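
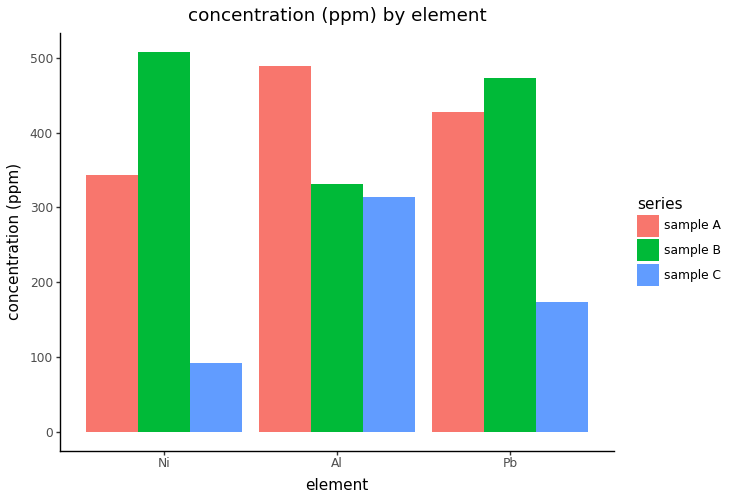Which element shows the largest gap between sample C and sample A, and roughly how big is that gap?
Pb, ≈ 300 ppm

Pb: sample C ≈ 150, sample A ≈ 450 → gap ≈ 300. Next-largest (Ni) is only ≈ 250.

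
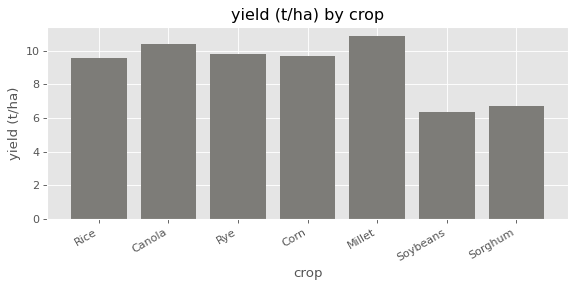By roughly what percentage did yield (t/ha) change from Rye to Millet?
Rye ≈ 10, Millet ≈ 11; (11 − 10) / 10 ≈ +10%.

≈ +10%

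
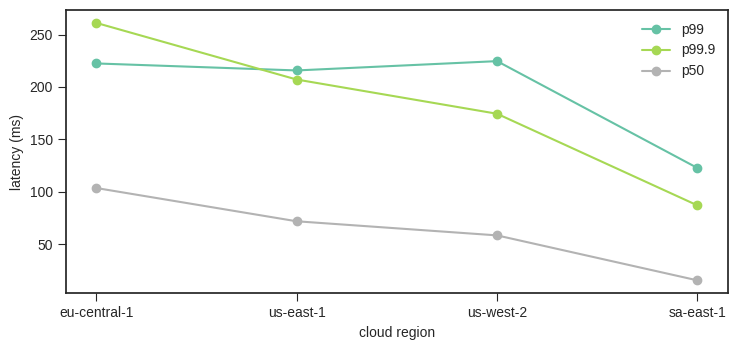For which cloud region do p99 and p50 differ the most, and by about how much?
us-west-2, ≈ 175 ms

us-west-2: p99 ≈ 225, p50 ≈ 50 → gap ≈ 175. Next-largest (us-east-1) is only ≈ 150.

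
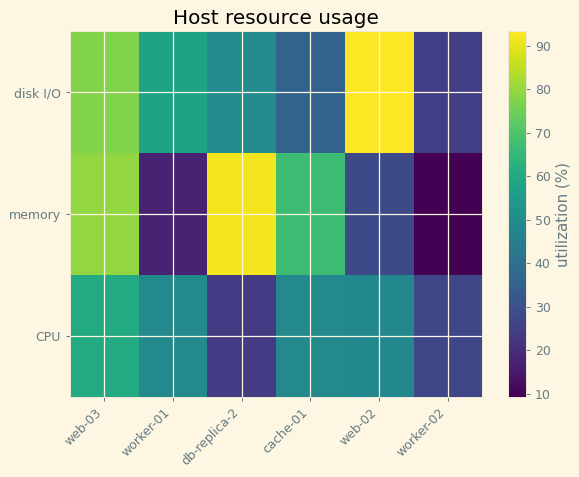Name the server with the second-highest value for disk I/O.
Top 3 for disk I/O: web-02 ≈ 90, web-03 ≈ 80, worker-01 ≈ 60.

web-03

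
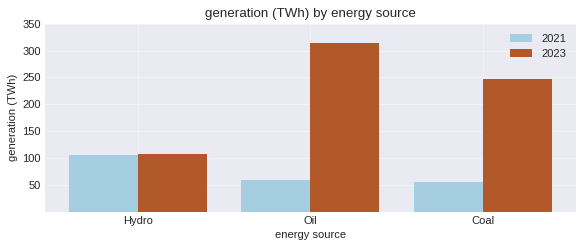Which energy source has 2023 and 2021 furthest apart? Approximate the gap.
Oil, ≈ 250 TWh

Oil: 2023 ≈ 300, 2021 ≈ 50 → gap ≈ 250. Next-largest (Coal) is only ≈ 200.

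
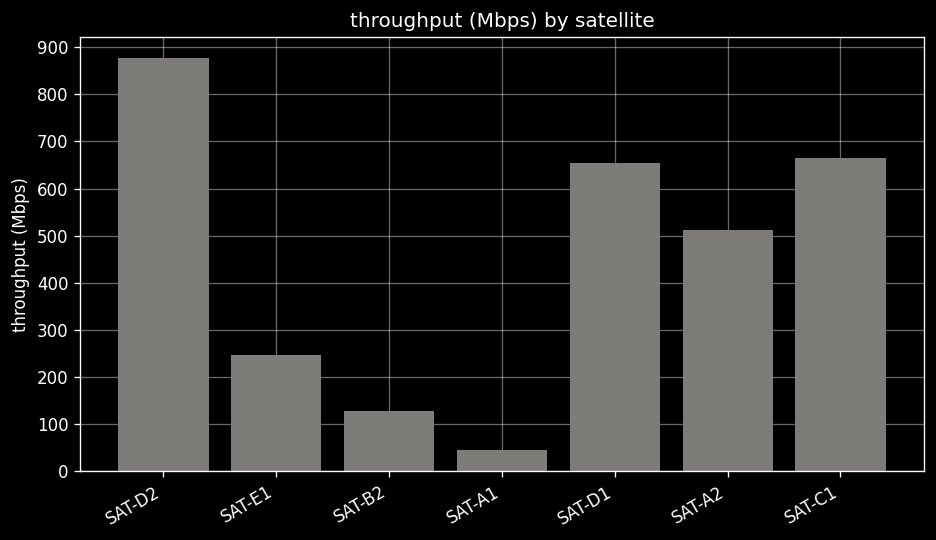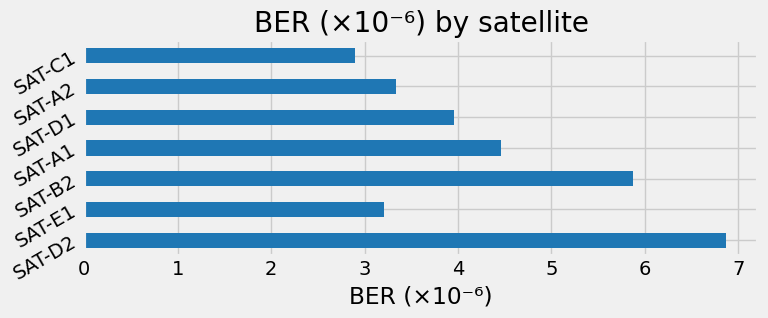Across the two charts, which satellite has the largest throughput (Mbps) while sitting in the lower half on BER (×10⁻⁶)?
SAT-C1

Chart 2 median BER (×10⁻⁶) ≈ 4; below-median satellites: SAT-E1, SAT-A2, SAT-C1. Among those, SAT-C1 has the highest throughput (Mbps) (≈ 700).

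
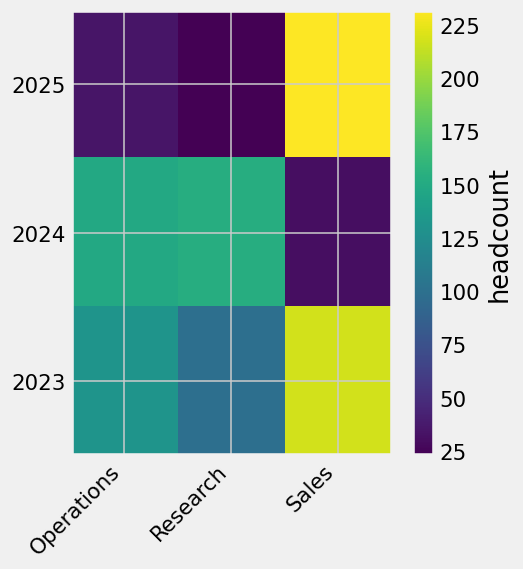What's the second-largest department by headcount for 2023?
Operations

Top 3 for 2023: Sales ≈ 220, Operations ≈ 140, Research ≈ 100.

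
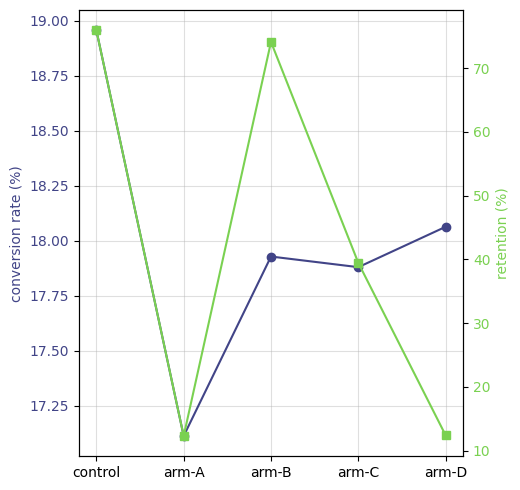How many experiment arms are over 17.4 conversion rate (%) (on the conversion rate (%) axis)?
Above 17.4: control, arm-B, arm-C, arm-D.

4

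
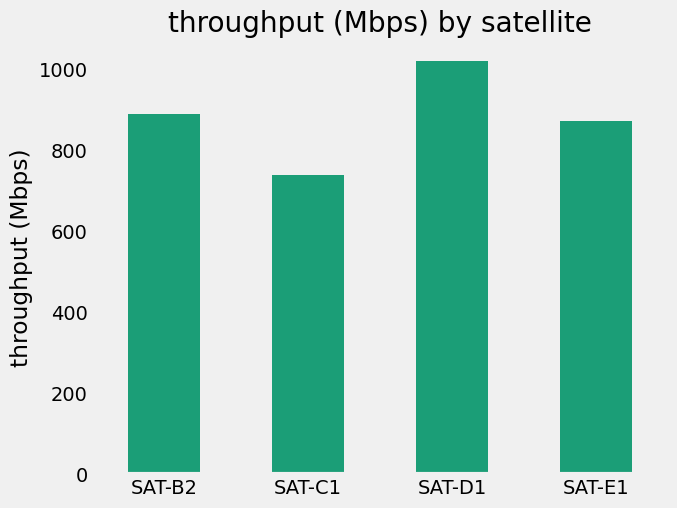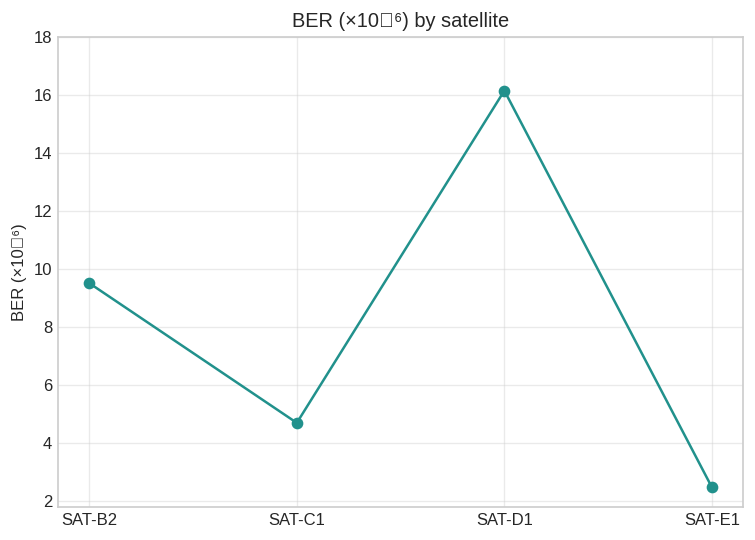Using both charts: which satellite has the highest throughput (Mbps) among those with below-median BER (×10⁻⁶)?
SAT-E1

Chart 2 median BER (×10⁻⁶) ≈ 8; below-median satellites: SAT-C1, SAT-E1. Among those, SAT-E1 has the highest throughput (Mbps) (≈ 900).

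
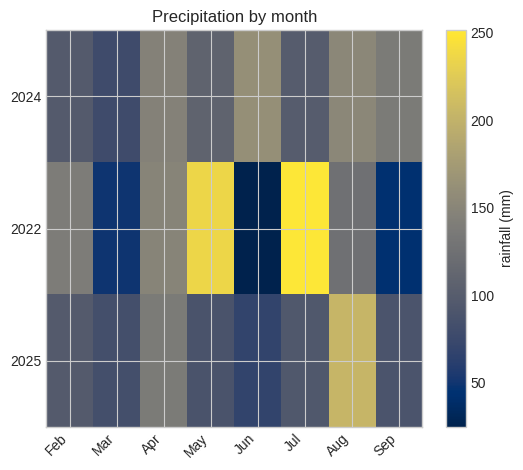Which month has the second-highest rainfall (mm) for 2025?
Top 3 for 2025: Aug ≈ 200, Apr ≈ 140, Feb ≈ 100.

Apr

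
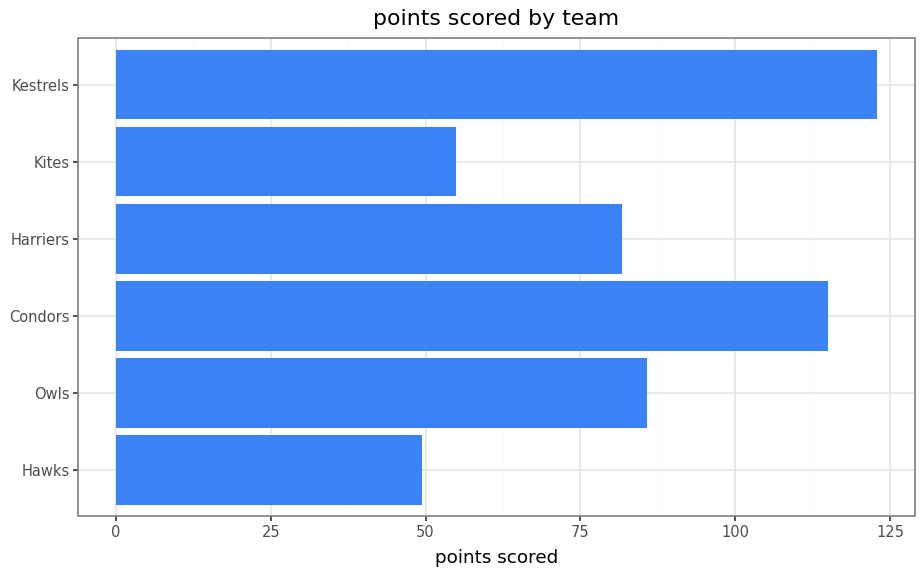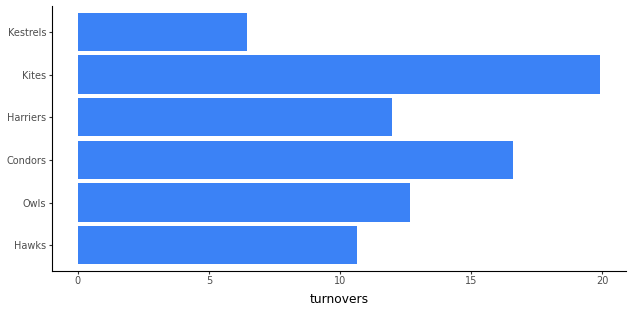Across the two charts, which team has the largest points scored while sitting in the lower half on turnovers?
Chart 2 median turnovers ≈ 12; below-median teams: Hawks, Harriers, Kestrels. Among those, Kestrels has the highest points scored (≈ 120).

Kestrels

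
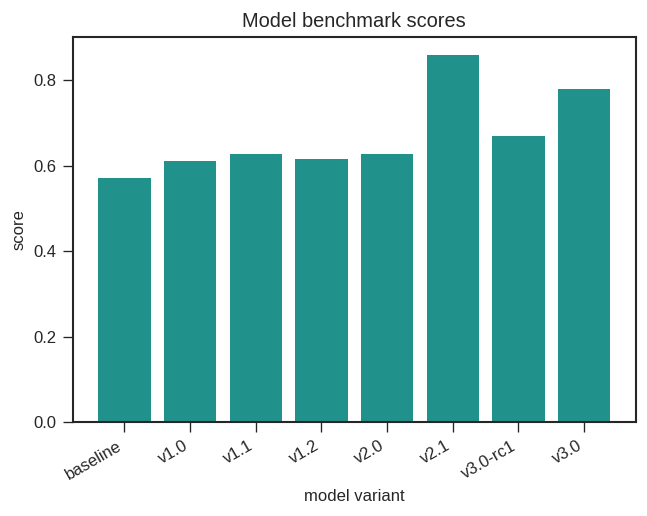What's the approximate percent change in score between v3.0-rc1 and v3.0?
≈ +14.3%

v3.0-rc1 ≈ 0.7, v3.0 ≈ 0.8; (0.8 − 0.7) / 0.7 ≈ +14.3%.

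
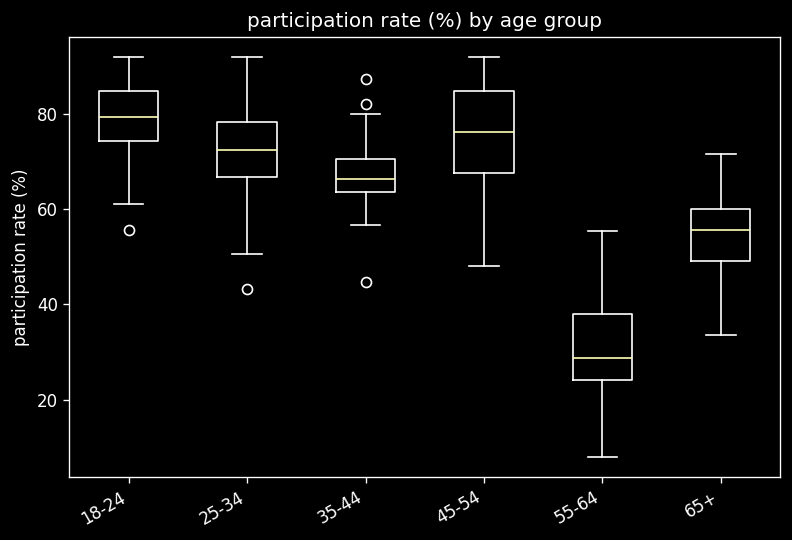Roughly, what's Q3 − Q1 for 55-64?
≈ 15

Q3 ≈ 40, Q1 ≈ 25; IQR ≈ 15.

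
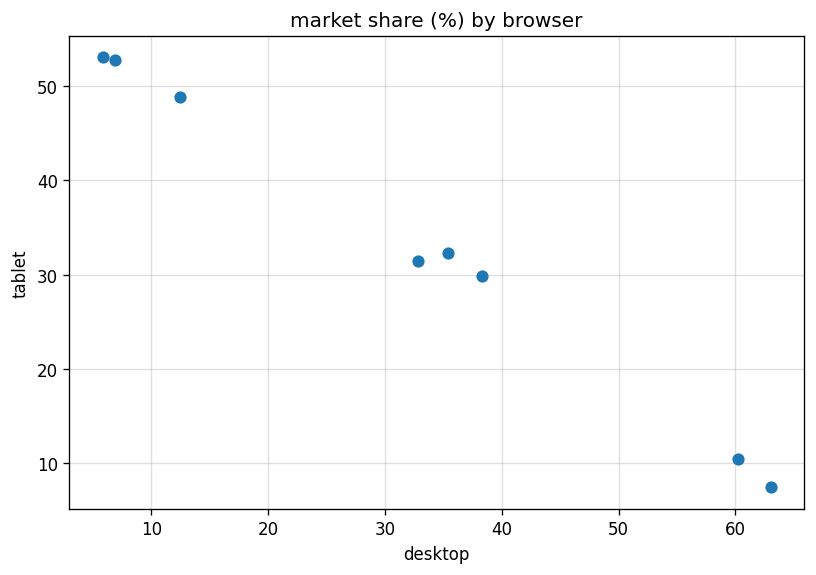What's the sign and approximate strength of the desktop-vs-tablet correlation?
Points are negatively correlated; strong (|r| ≈ 1.0).

negative, strong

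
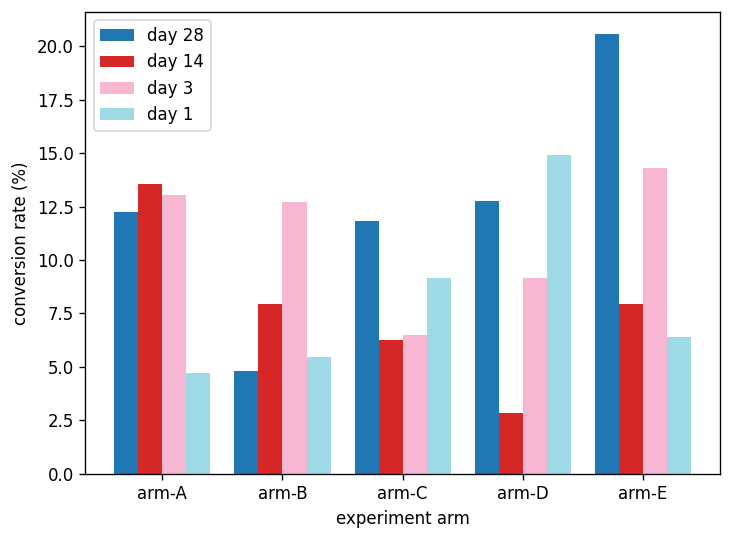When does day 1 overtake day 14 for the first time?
arm-C

arm-B: day 1 ≈ 6 vs day 14 ≈ 8 (not yet); arm-C: day 1 ≈ 10 vs day 14 ≈ 6 (first crossover).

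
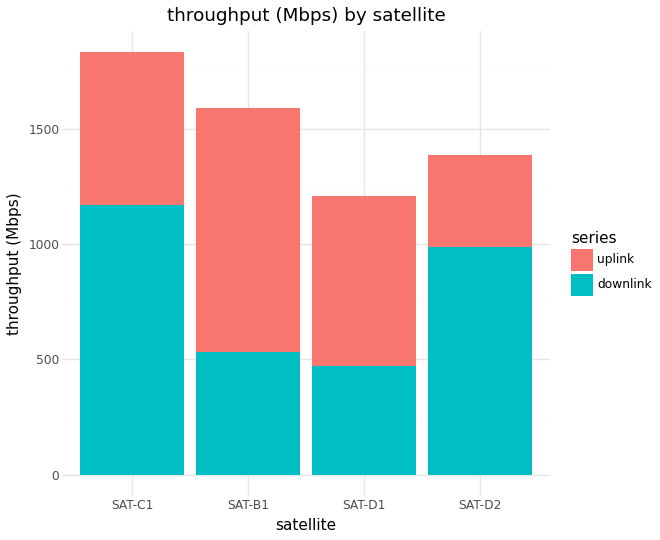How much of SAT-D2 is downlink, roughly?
≈ 1000

downlink top ≈ 1000, bottom ≈ 0; segment ≈ 1000.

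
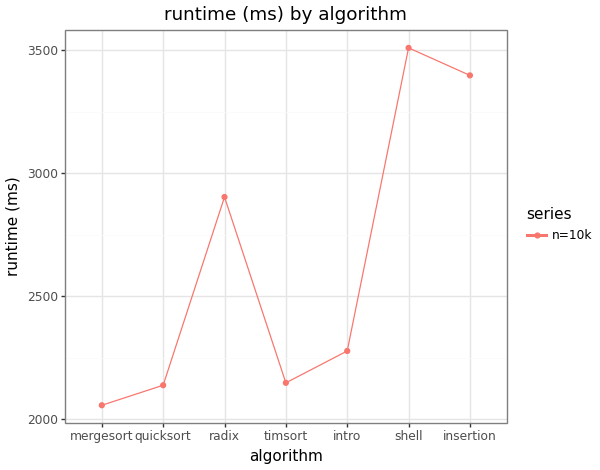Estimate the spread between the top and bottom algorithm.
≈ 1600

Max shell ≈ 3600, min mergesort ≈ 2000; range ≈ 1600.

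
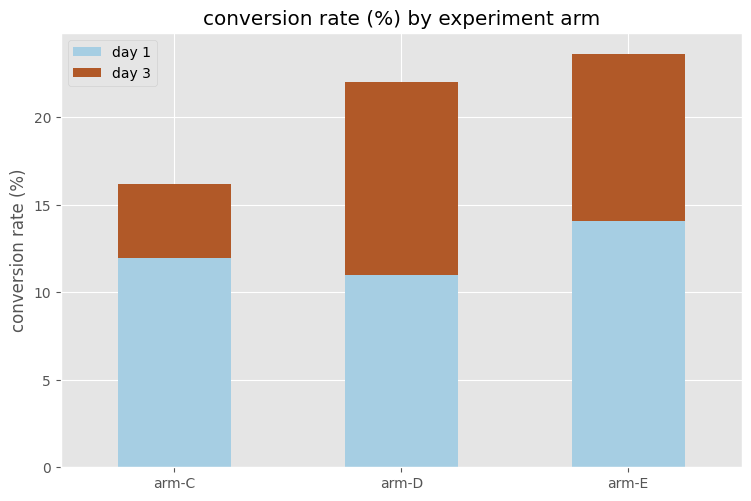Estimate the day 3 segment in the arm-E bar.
day 3 top ≈ 24, bottom ≈ 14; segment ≈ 10.

≈ 10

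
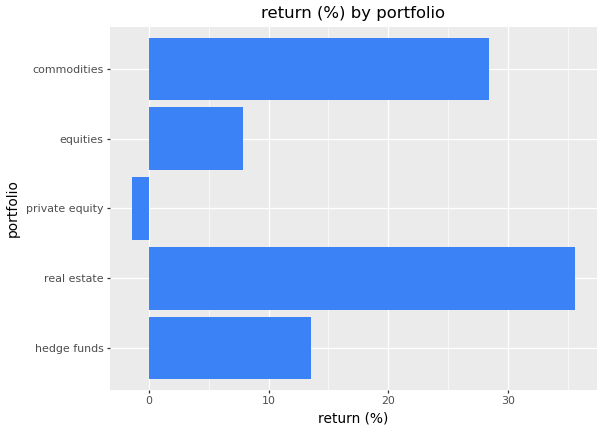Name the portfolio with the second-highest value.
Top 3: real estate ≈ 35, commodities ≈ 30, hedge funds ≈ 15.

commodities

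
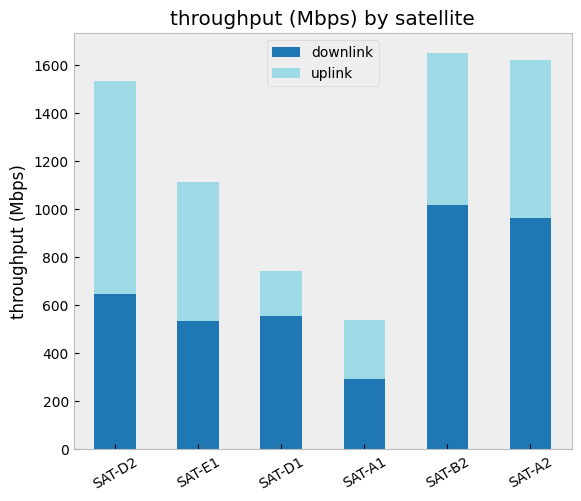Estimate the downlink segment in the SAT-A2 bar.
≈ 1000

downlink top ≈ 1000, bottom ≈ 0; segment ≈ 1000.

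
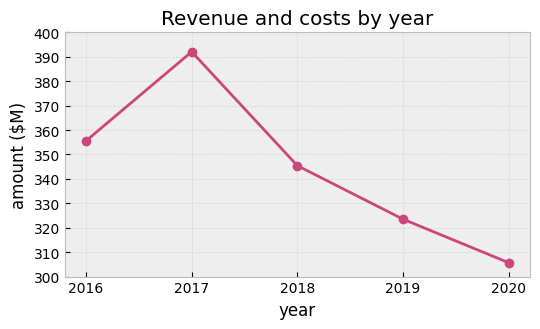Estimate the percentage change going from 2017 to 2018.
≈ -10.3%

2017 ≈ 390, 2018 ≈ 350; (350 − 390) / 390 ≈ -10.3%.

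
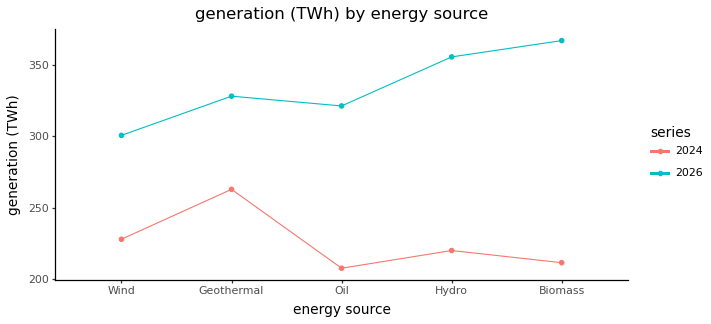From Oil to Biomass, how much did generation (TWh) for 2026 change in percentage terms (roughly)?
≈ +12.5%

Oil ≈ 320, Biomass ≈ 360; (360 − 320) / 320 ≈ +12.5%.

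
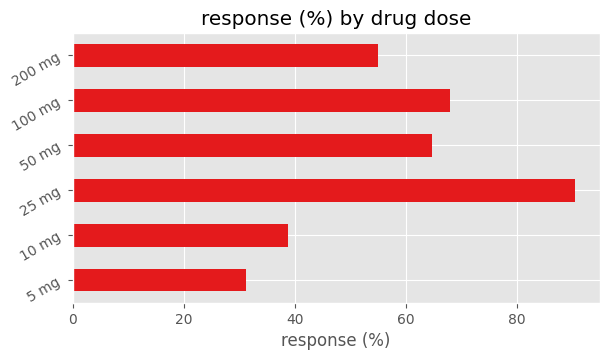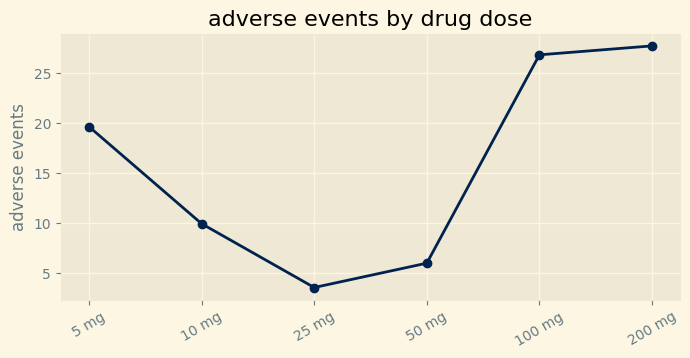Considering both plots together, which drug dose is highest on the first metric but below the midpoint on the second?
Chart 2 median adverse events ≈ 15; below-median drug doses: 10 mg, 25 mg, 50 mg. Among those, 25 mg has the highest response (%) (≈ 90).

25 mg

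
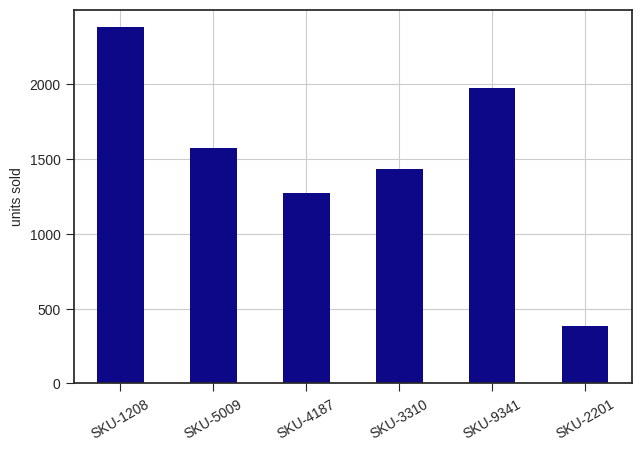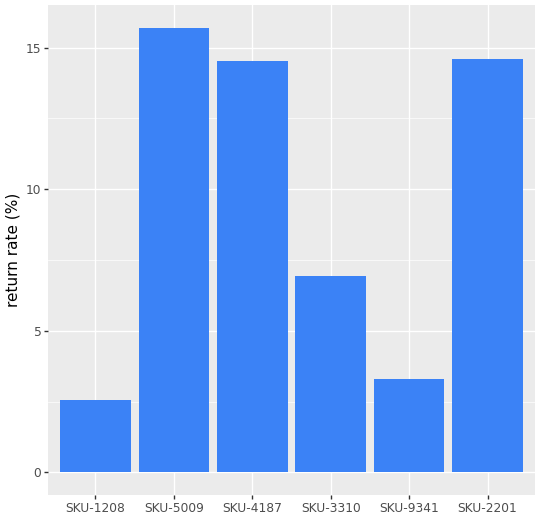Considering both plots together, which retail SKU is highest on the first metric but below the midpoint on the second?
Chart 2 median return rate (%) ≈ 10; below-median retail SKUs: SKU-1208, SKU-3310, SKU-9341. Among those, SKU-1208 has the highest units sold (≈ 2500).

SKU-1208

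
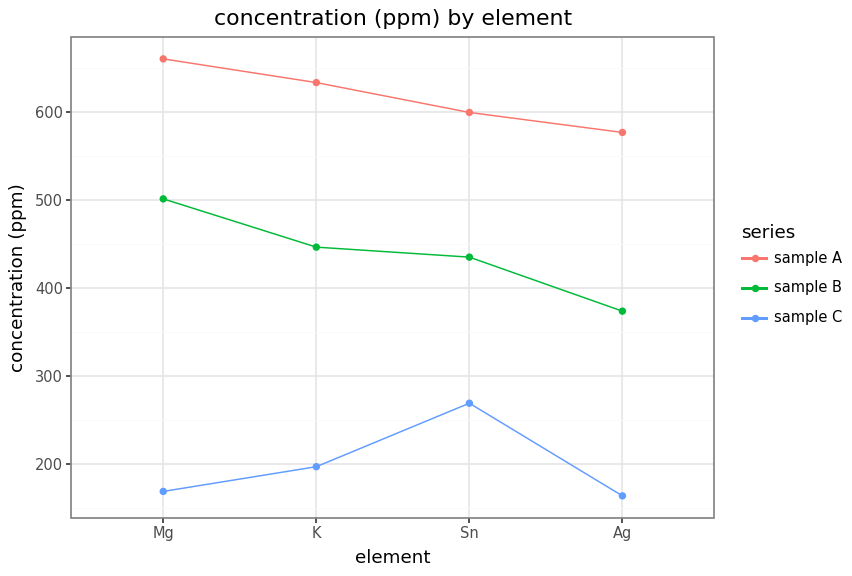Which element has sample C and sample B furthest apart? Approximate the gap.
Mg, ≈ 350 ppm

Mg: sample C ≈ 150, sample B ≈ 500 → gap ≈ 350. Next-largest (K) is only ≈ 250.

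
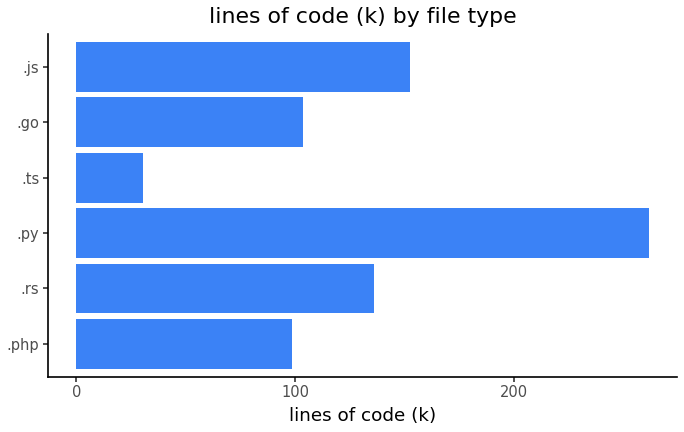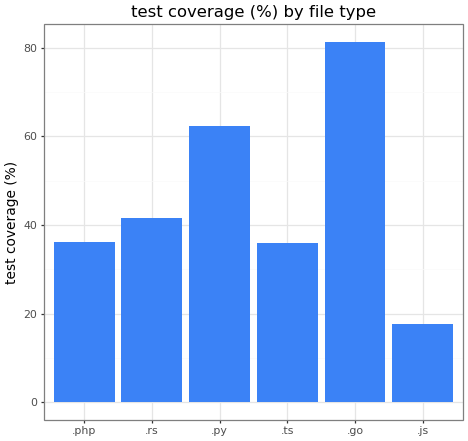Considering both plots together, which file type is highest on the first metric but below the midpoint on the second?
.js

Chart 2 median test coverage (%) ≈ 40; below-median file types: .php, .ts, .js. Among those, .js has the highest lines of code (k) (≈ 150).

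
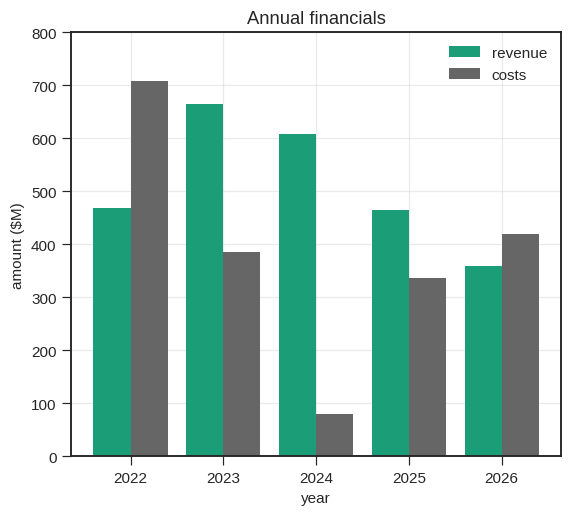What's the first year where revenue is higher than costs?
2023

2022: revenue ≈ 500 vs costs ≈ 700 (not yet); 2023: revenue ≈ 700 vs costs ≈ 400 (first crossover).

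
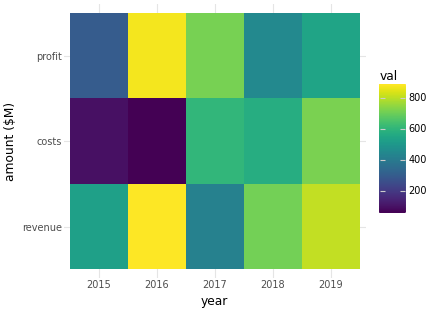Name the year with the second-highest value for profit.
Top 3 for profit: 2016 ≈ 900, 2017 ≈ 700, 2019 ≈ 500.

2017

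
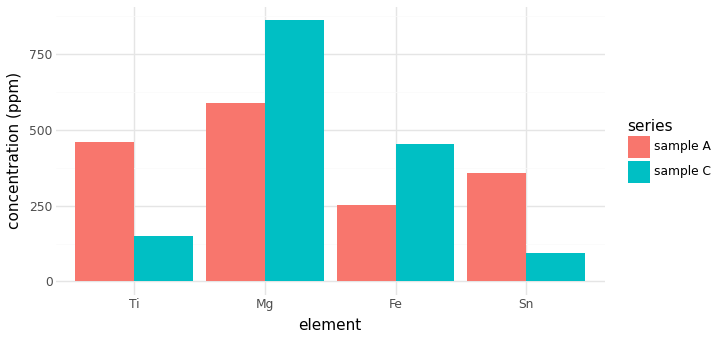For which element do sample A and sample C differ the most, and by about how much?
Ti: sample A ≈ 500, sample C ≈ 100 → gap ≈ 400. Next-largest (Mg) is only ≈ 300.

Ti, ≈ 400 ppm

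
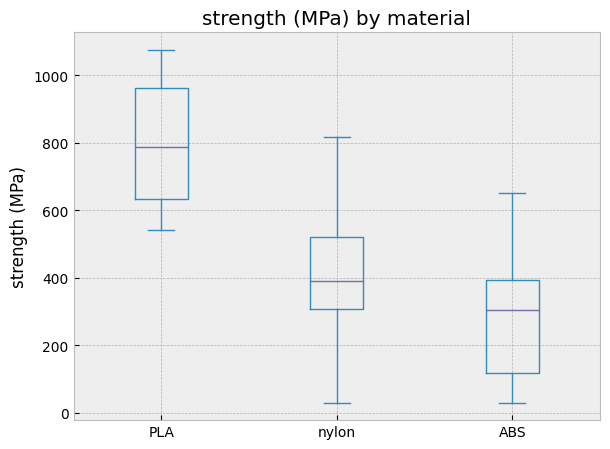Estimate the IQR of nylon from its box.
≈ 200

Q3 ≈ 500, Q1 ≈ 300; IQR ≈ 200.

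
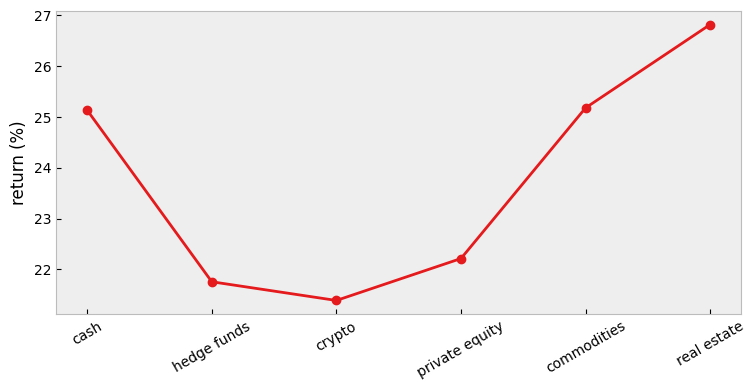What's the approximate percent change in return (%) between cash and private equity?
cash ≈ 25.0, private equity ≈ 22.0; (22.0 − 25.0) / 25.0 ≈ -12%.

≈ -12%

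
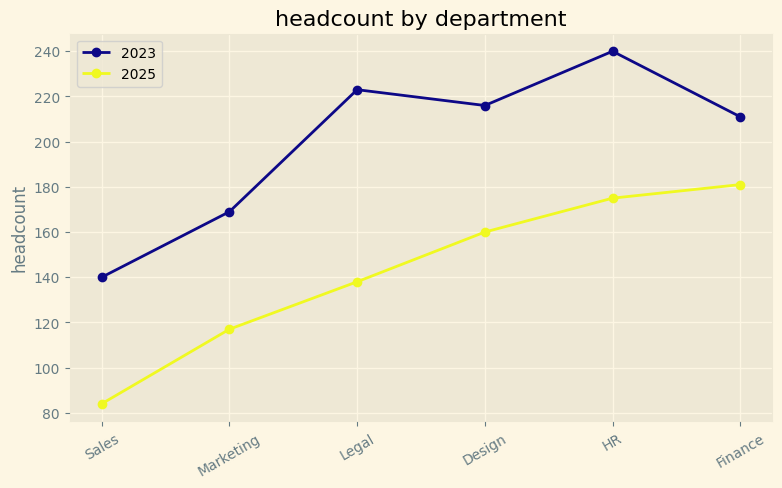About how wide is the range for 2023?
Max HR ≈ 240, min Sales ≈ 140; range ≈ 100.

≈ 100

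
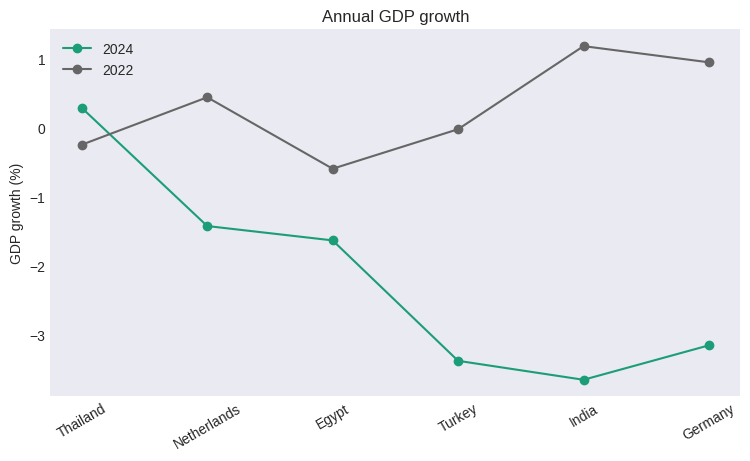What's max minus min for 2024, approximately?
Max Thailand ≈ 0.5, min India ≈ -3.5; range ≈ 4.0.

≈ 4.0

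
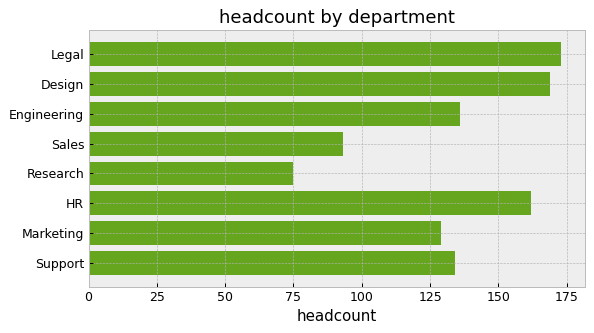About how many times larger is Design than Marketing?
≈ 1.33×

Design ≈ 160, Marketing ≈ 120; 160/120 ≈ 1.33.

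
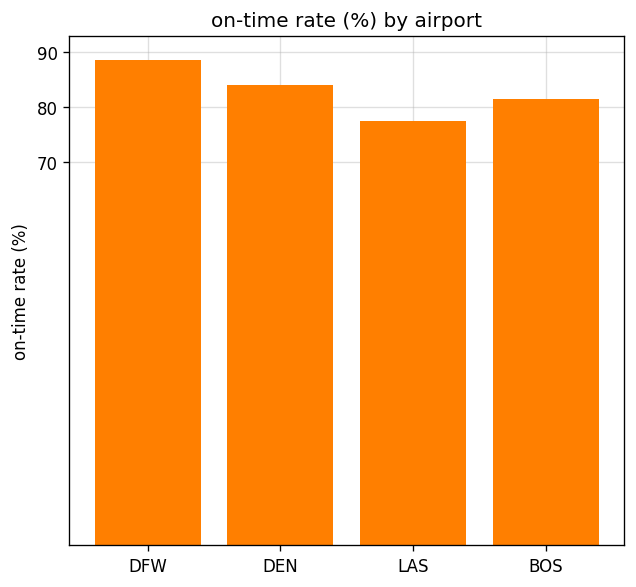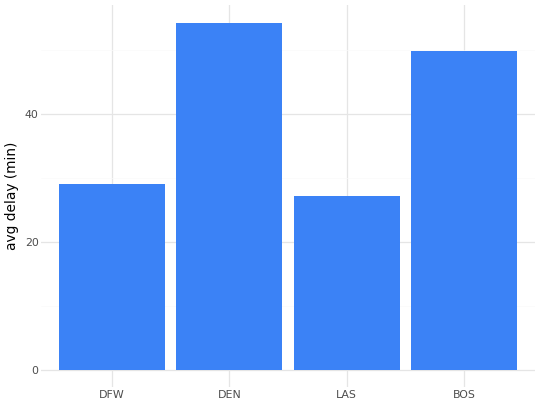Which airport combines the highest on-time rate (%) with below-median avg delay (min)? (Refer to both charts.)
Chart 2 median avg delay (min) ≈ 40; below-median airports: DFW, LAS. Among those, DFW has the highest on-time rate (%) (≈ 90).

DFW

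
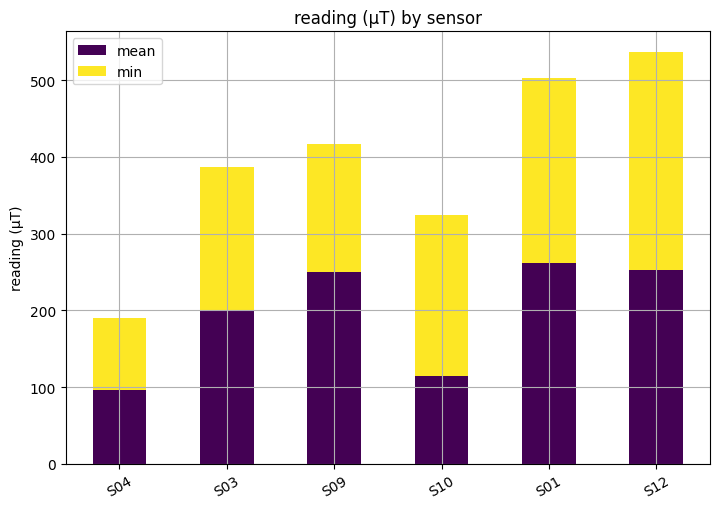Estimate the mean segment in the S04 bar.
≈ 100

mean top ≈ 100, bottom ≈ 0; segment ≈ 100.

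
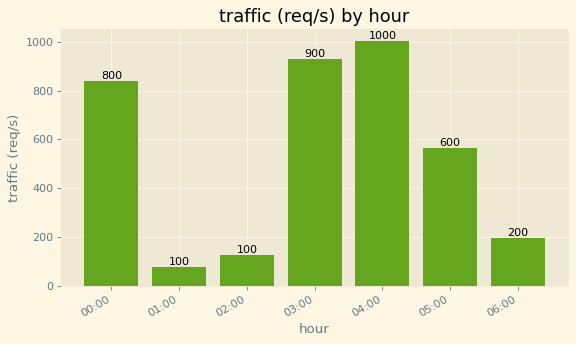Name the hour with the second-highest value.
Top 3: 04:00 ≈ 1000, 03:00 ≈ 900, 00:00 ≈ 800.

03:00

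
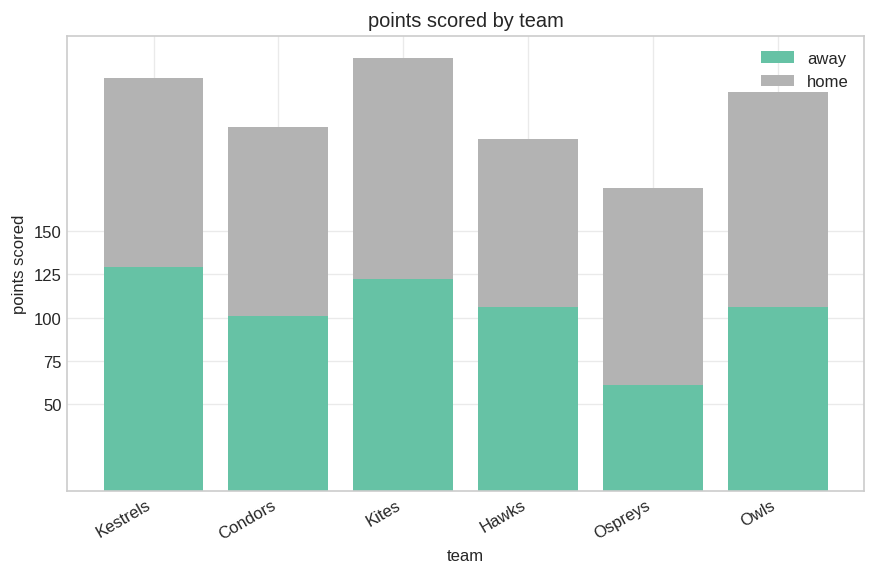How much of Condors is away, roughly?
≈ 100

away top ≈ 100, bottom ≈ 0; segment ≈ 100.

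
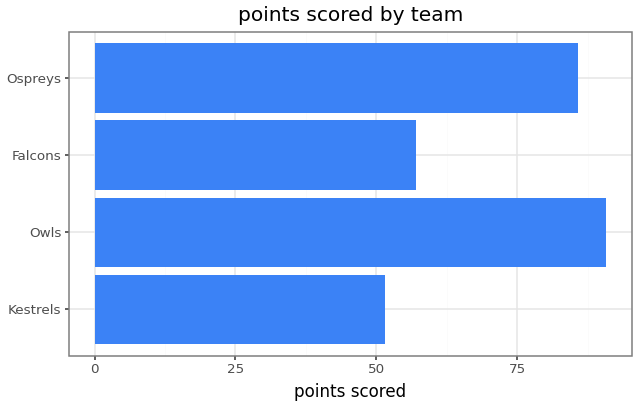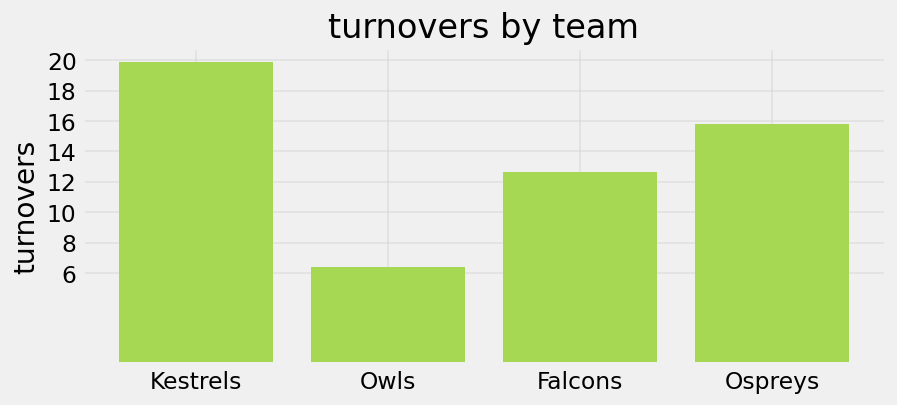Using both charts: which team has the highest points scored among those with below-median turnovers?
Chart 2 median turnovers ≈ 14; below-median teams: Owls, Falcons. Among those, Owls has the highest points scored (≈ 90).

Owls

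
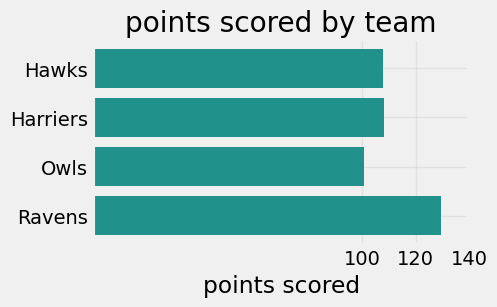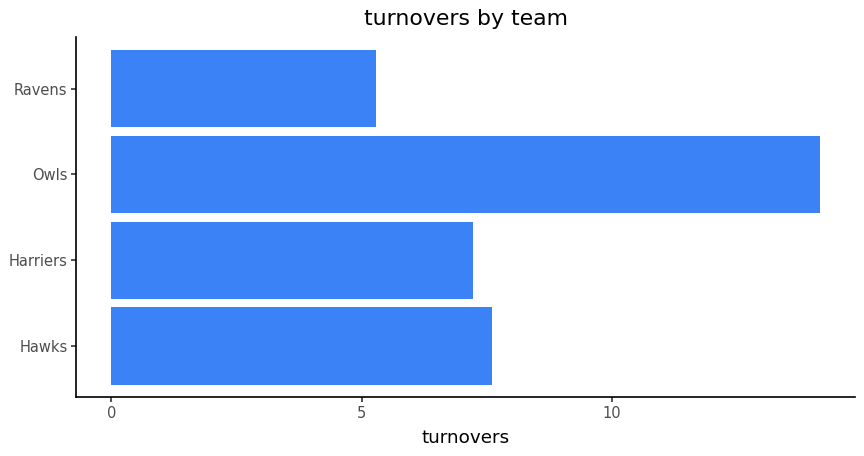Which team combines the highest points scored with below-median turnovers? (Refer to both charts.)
Ravens

Chart 2 median turnovers ≈ 8; below-median teams: Harriers, Ravens. Among those, Ravens has the highest points scored (≈ 120).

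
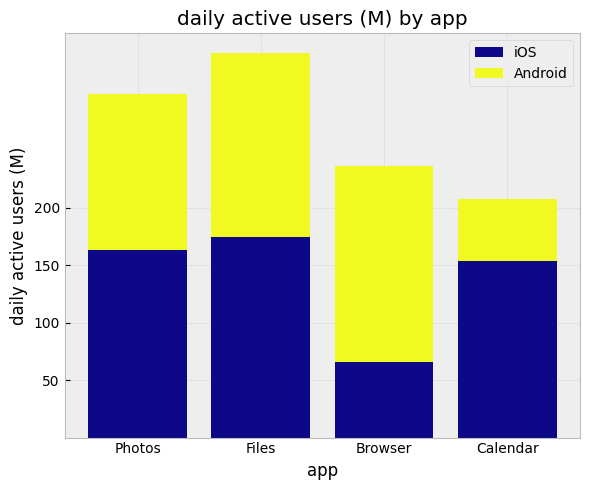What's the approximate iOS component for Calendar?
iOS top ≈ 150, bottom ≈ 0; segment ≈ 150.

≈ 150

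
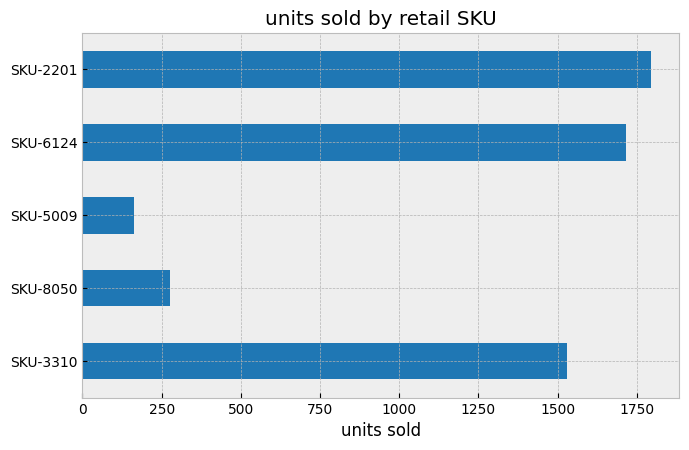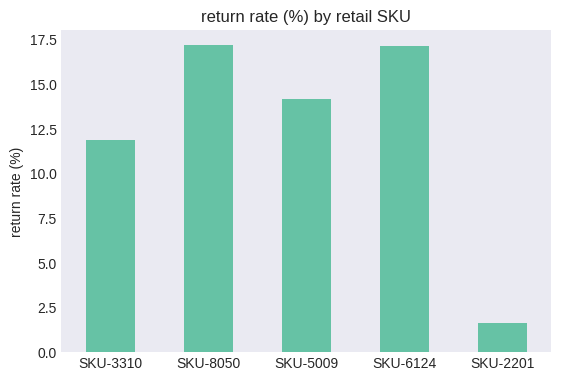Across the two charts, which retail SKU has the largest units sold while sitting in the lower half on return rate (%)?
SKU-2201

Chart 2 median return rate (%) ≈ 14; below-median retail SKUs: SKU-3310, SKU-2201. Among those, SKU-2201 has the highest units sold (≈ 1800).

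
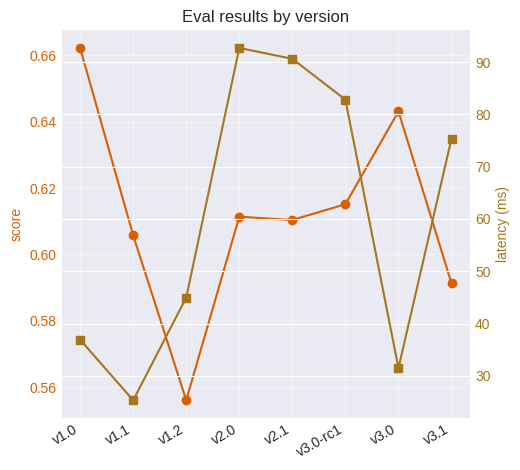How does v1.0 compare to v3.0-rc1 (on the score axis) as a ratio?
v1.0 ≈ 0.66, v3.0-rc1 ≈ 0.62; 0.66/0.62 ≈ 1.06.

≈ 1.06×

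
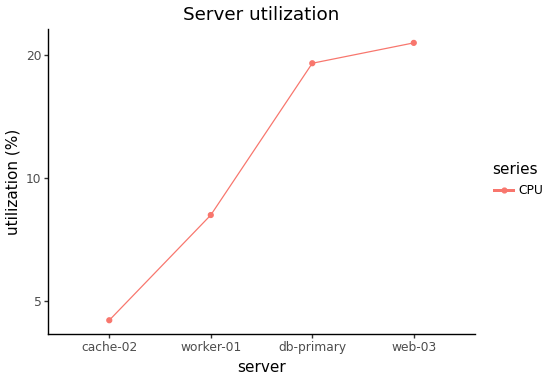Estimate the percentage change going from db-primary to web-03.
≈ +10%

db-primary ≈ 20, web-03 ≈ 22; (22 − 20) / 20 ≈ +10%.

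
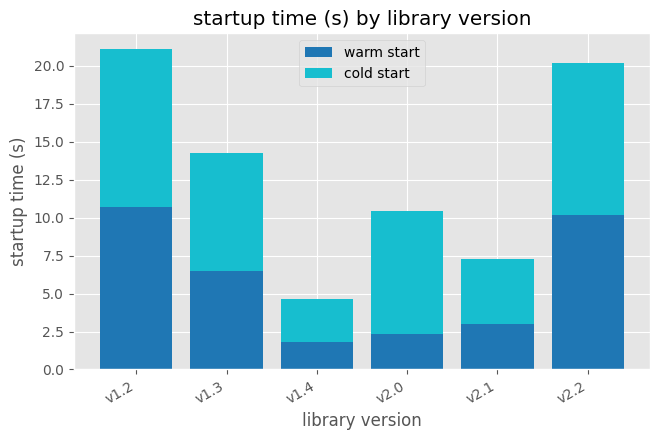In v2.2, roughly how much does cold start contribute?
≈ 10

cold start top ≈ 20, bottom ≈ 10; segment ≈ 10.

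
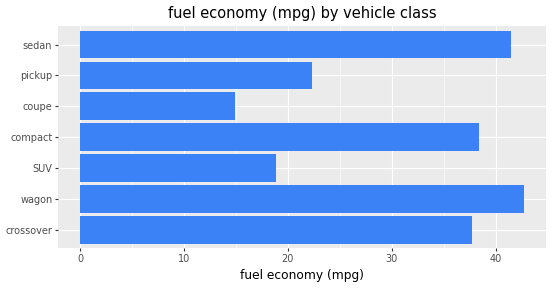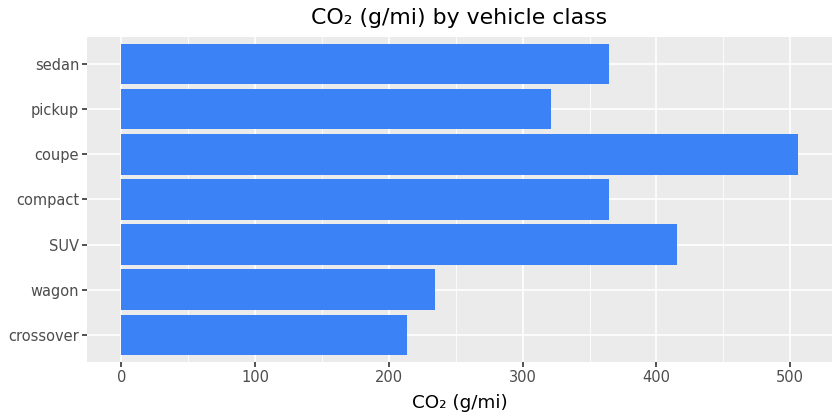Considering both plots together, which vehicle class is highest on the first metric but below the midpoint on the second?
wagon

Chart 2 median CO₂ (g/mi) ≈ 350; below-median vehicle classes: crossover, wagon, pickup. Among those, wagon has the highest fuel economy (mpg) (≈ 45).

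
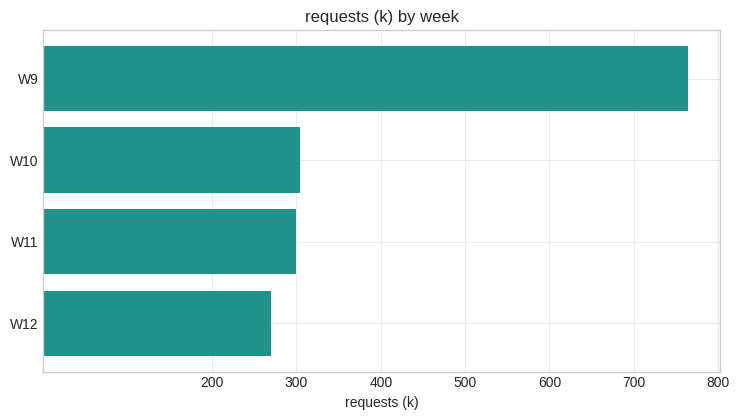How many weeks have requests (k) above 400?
1

Above 400: W9.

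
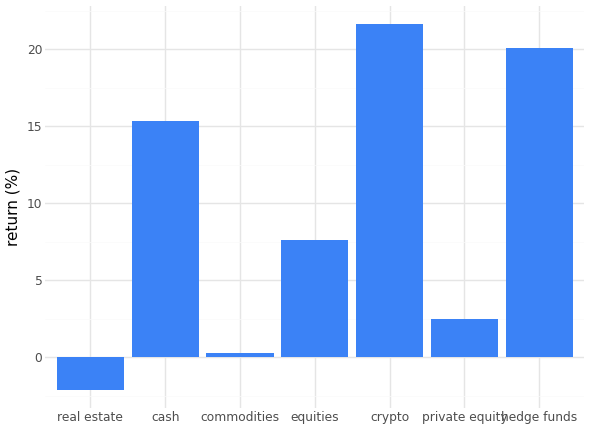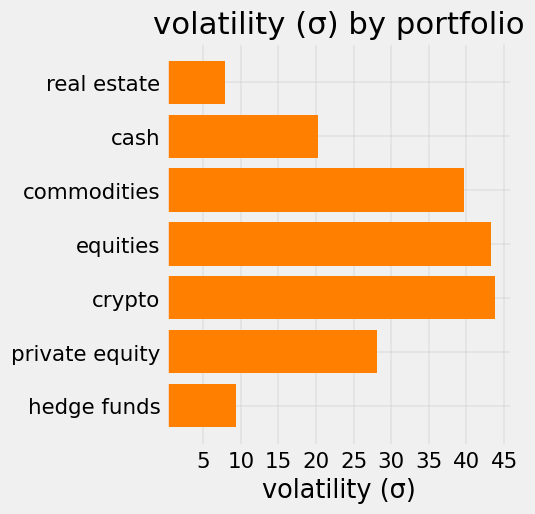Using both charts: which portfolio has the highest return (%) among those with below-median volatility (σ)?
hedge funds

Chart 2 median volatility (σ) ≈ 30; below-median portfolios: real estate, cash, hedge funds. Among those, hedge funds has the highest return (%) (≈ 20).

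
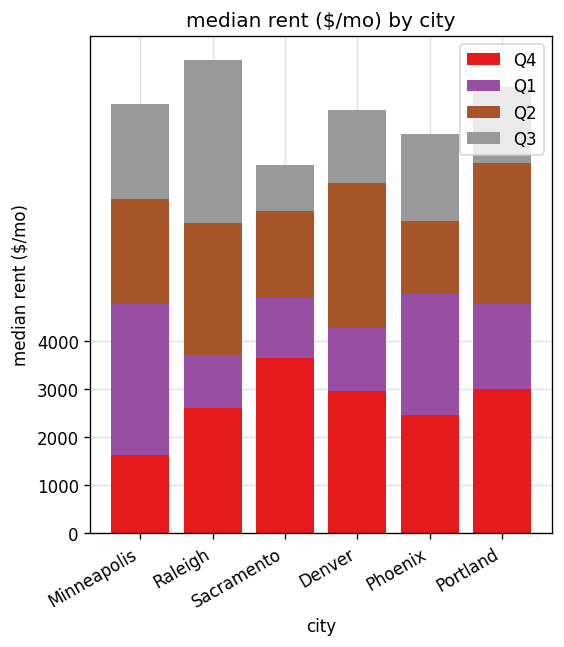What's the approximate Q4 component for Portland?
Q4 top ≈ 3000, bottom ≈ 0; segment ≈ 3000.

≈ 3000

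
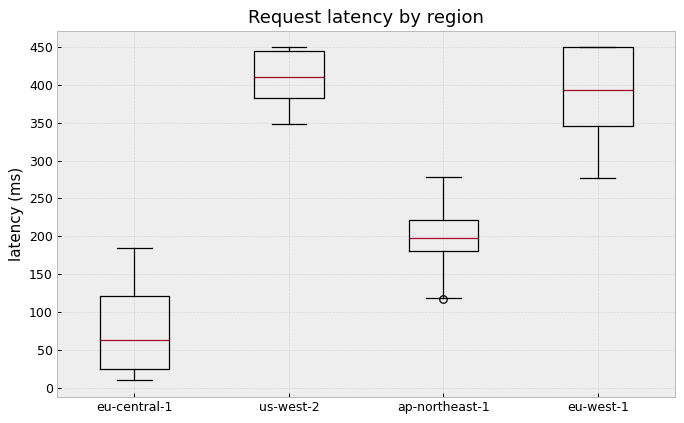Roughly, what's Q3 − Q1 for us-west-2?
≈ 50

Q3 ≈ 450, Q1 ≈ 400; IQR ≈ 50.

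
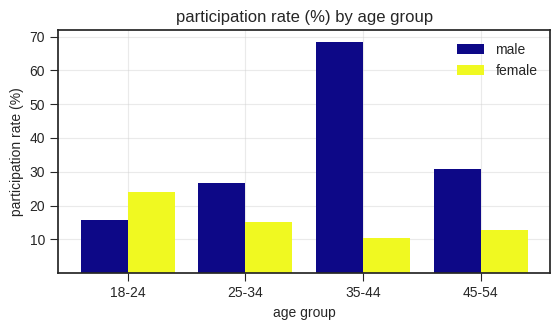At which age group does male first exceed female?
25-34

18-24: male ≈ 20 vs female ≈ 20 (not yet); 25-34: male ≈ 30 vs female ≈ 20 (first crossover).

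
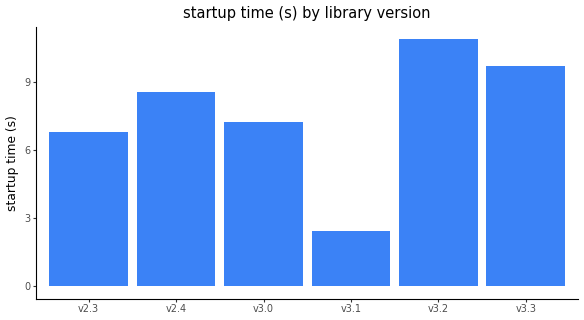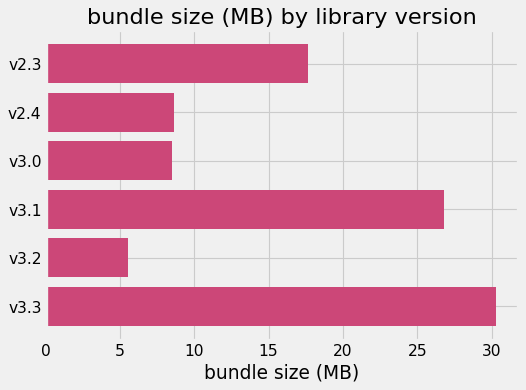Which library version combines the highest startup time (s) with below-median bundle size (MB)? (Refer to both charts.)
v3.2

Chart 2 median bundle size (MB) ≈ 15; below-median library versions: v2.4, v3.0, v3.2. Among those, v3.2 has the highest startup time (s) (≈ 11).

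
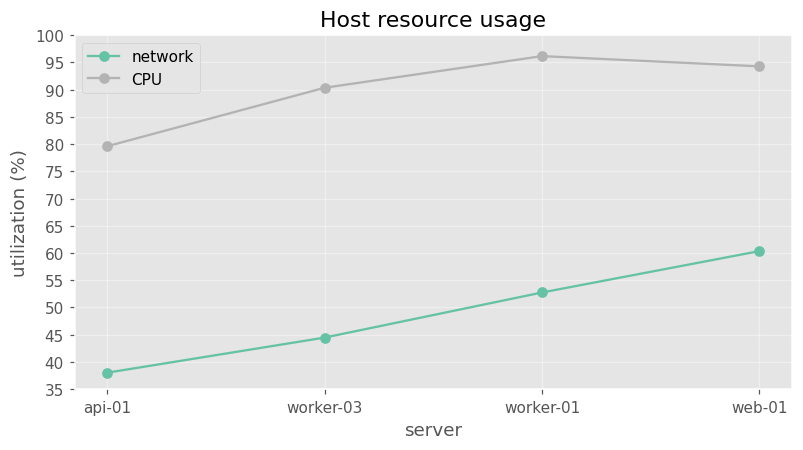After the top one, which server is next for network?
Top 3 for network: web-01 ≈ 60, worker-01 ≈ 55, worker-03 ≈ 45.

worker-01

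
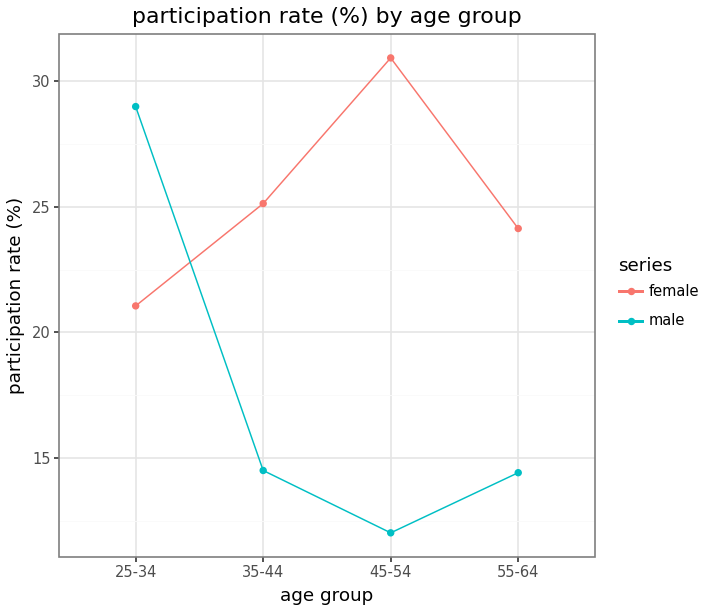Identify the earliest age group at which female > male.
25-34: female ≈ 22 vs male ≈ 28 (not yet); 35-44: female ≈ 26 vs male ≈ 14 (first crossover).

35-44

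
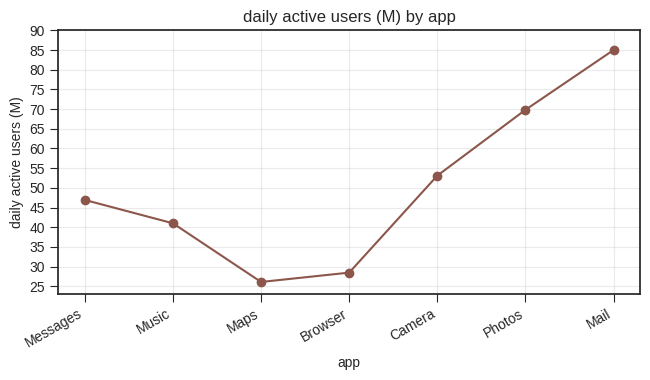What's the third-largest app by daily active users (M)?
Camera

Top 4: Mail ≈ 85, Photos ≈ 70, Camera ≈ 55, Messages ≈ 45.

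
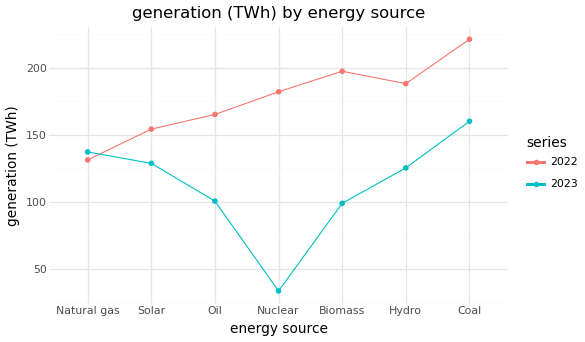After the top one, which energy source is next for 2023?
Top 3 for 2023: Coal ≈ 160, Natural gas ≈ 140, Solar ≈ 120.

Natural gas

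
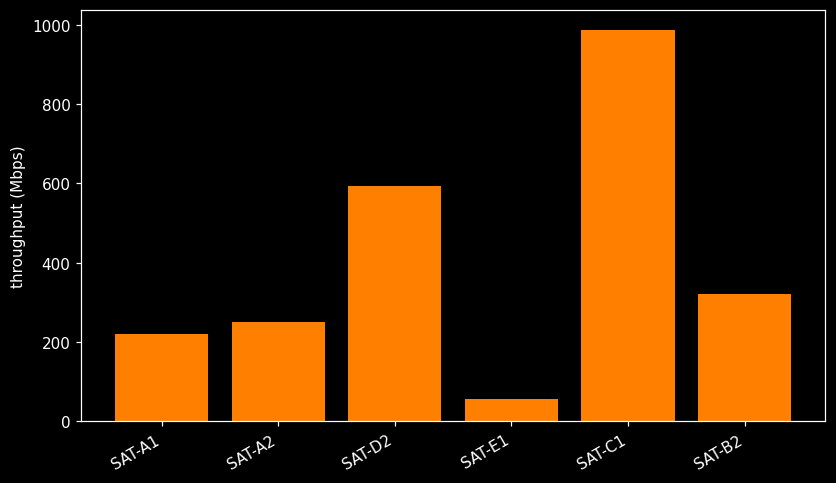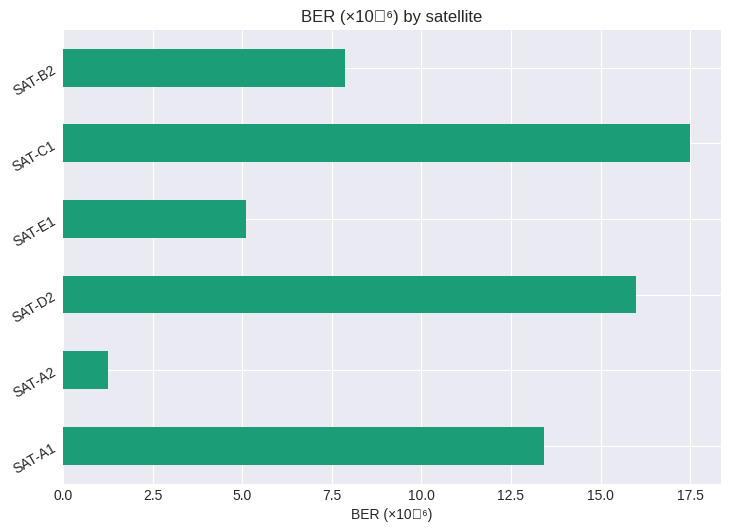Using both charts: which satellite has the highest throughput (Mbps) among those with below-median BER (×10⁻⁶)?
Chart 2 median BER (×10⁻⁶) ≈ 10; below-median satellites: SAT-A2, SAT-E1, SAT-B2. Among those, SAT-B2 has the highest throughput (Mbps) (≈ 300).

SAT-B2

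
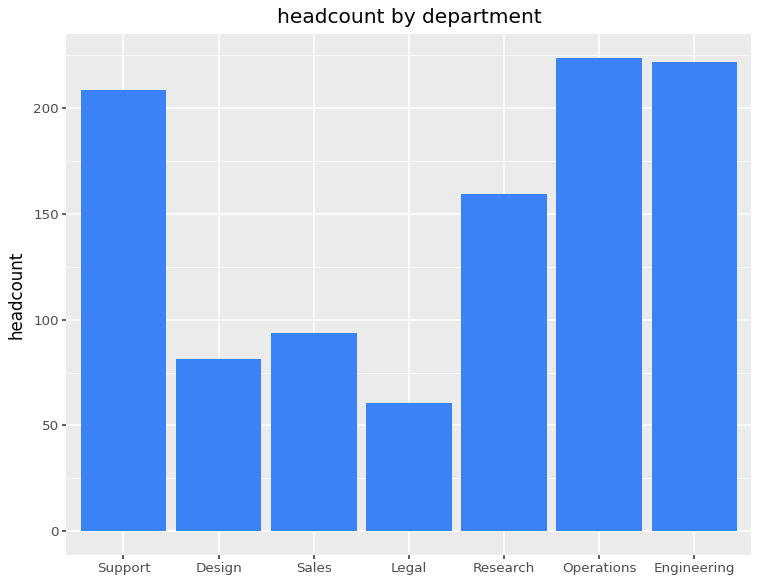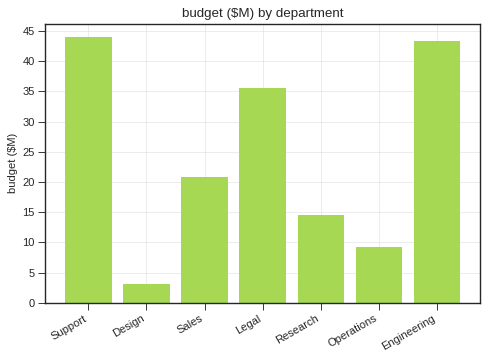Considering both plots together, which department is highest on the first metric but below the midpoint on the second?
Chart 2 median budget ($M) ≈ 20; below-median departments: Design, Research, Operations. Among those, Operations has the highest headcount (≈ 225).

Operations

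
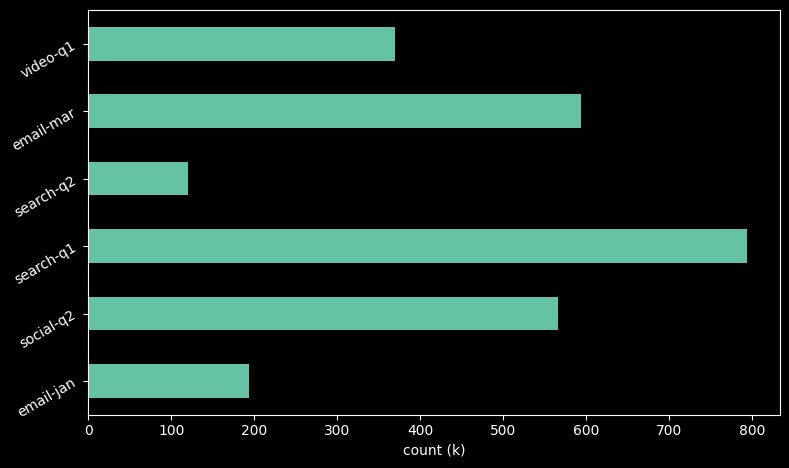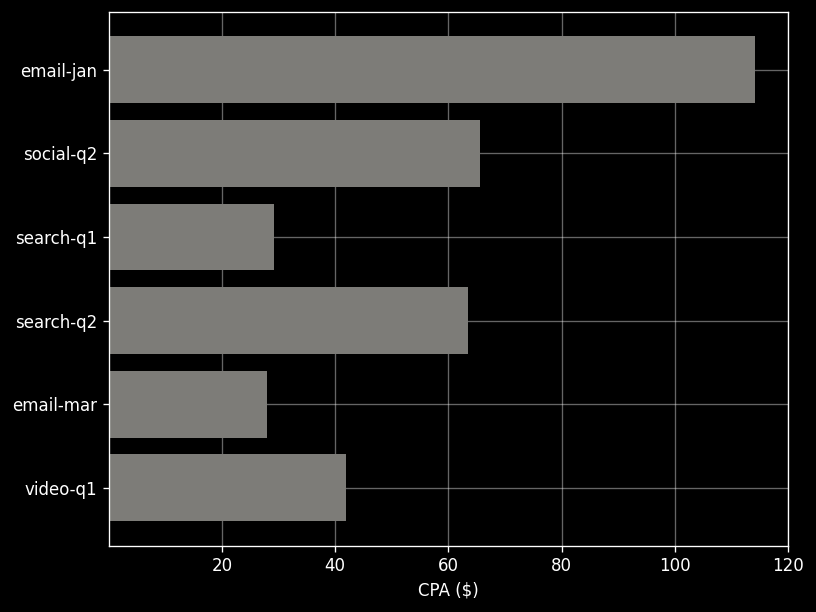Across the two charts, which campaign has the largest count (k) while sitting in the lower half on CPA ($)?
Chart 2 median CPA ($) ≈ 60; below-median campaigns: search-q1, email-mar, video-q1. Among those, search-q1 has the highest count (k) (≈ 800).

search-q1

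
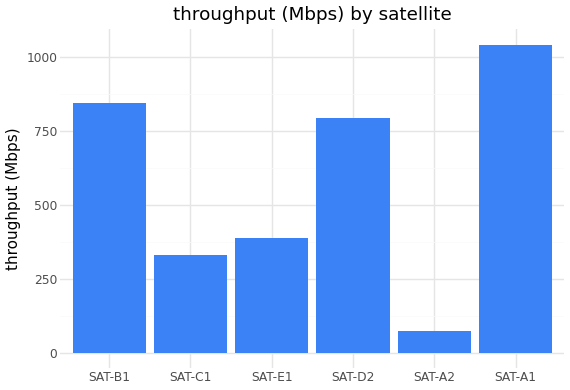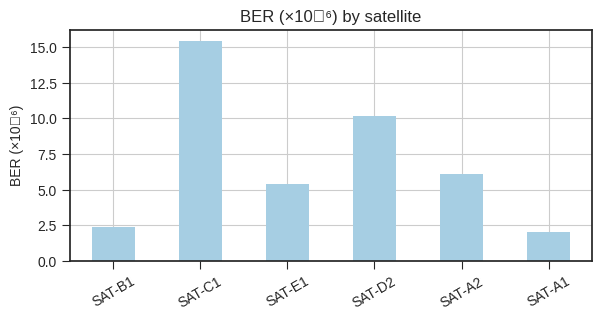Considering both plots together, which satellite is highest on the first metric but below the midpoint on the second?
Chart 2 median BER (×10⁻⁶) ≈ 6; below-median satellites: SAT-B1, SAT-E1, SAT-A1. Among those, SAT-A1 has the highest throughput (Mbps) (≈ 1000).

SAT-A1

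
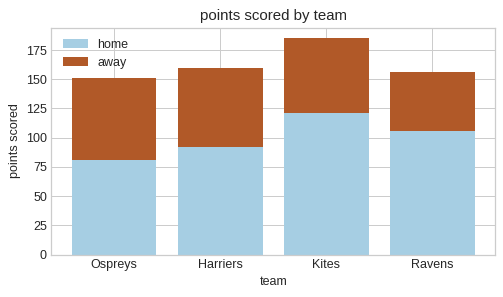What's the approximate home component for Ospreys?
≈ 80

home top ≈ 80, bottom ≈ 0; segment ≈ 80.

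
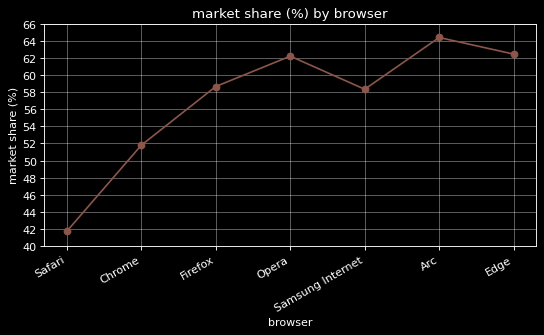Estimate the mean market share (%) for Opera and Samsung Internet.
(62 + 58) / 2 ≈ 60.

≈ 60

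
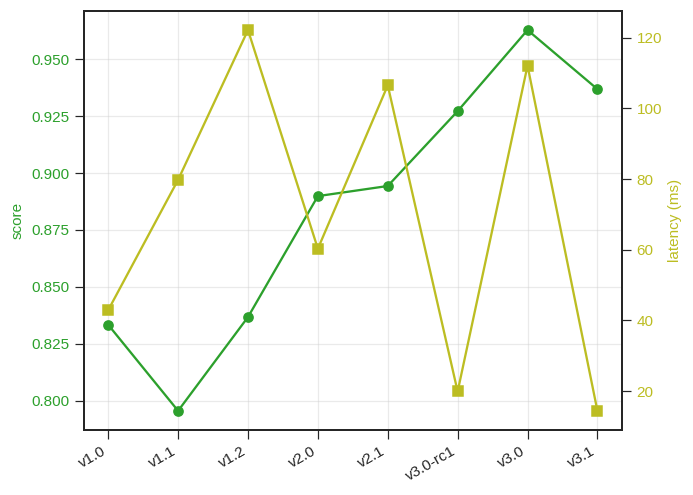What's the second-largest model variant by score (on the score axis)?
v3.1

Top 3 (on the score axis): v3.0 ≈ 0.96, v3.1 ≈ 0.94, v3.0-rc1 ≈ 0.92.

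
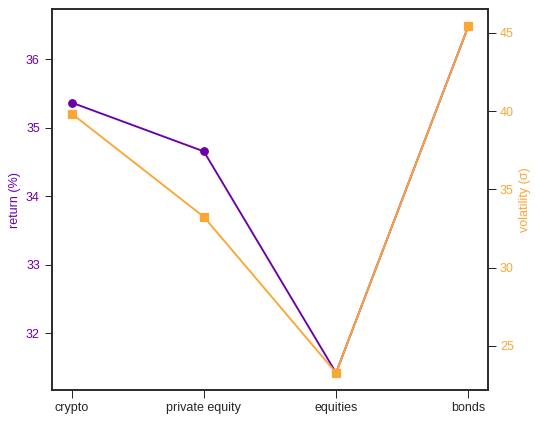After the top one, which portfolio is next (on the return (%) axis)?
Top 3 (on the return (%) axis): bonds ≈ 36.5, crypto ≈ 35.5, private equity ≈ 34.5.

crypto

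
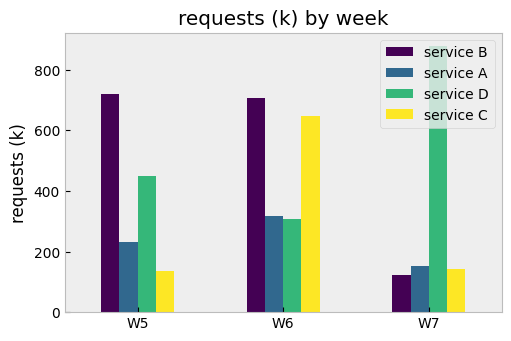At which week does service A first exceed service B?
W6: service A ≈ 300 vs service B ≈ 700 (not yet); W7: service A ≈ 200 vs service B ≈ 100 (first crossover).

W7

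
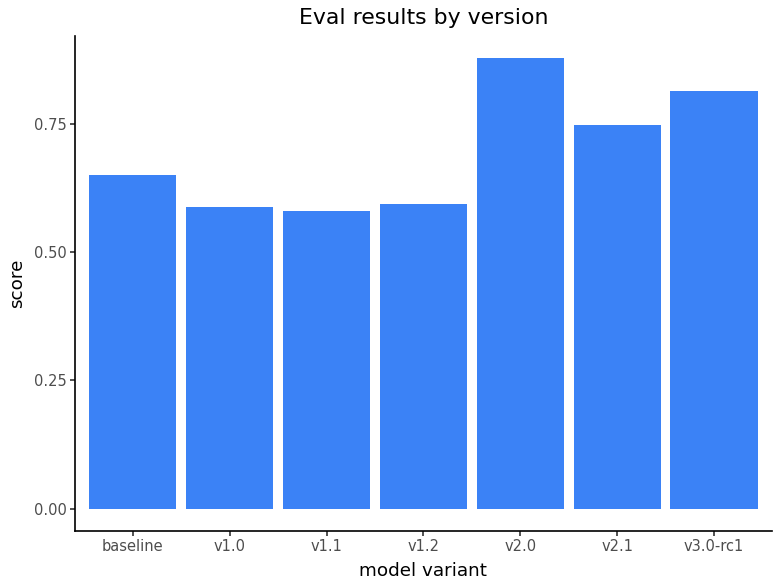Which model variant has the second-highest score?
v3.0-rc1

Top 3: v2.0 ≈ 0.9, v3.0-rc1 ≈ 0.8, v2.1 ≈ 0.7.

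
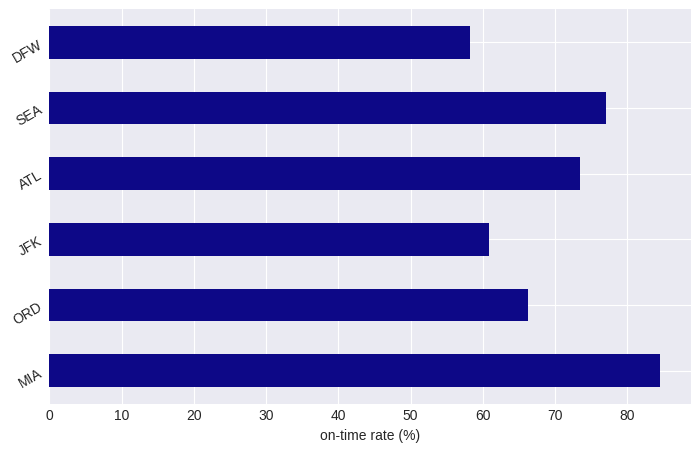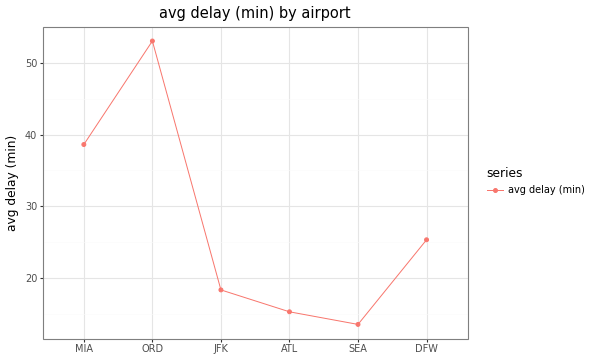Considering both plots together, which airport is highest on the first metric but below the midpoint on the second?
SEA

Chart 2 median avg delay (min) ≈ 20; below-median airports: JFK, ATL, SEA. Among those, SEA has the highest on-time rate (%) (≈ 80).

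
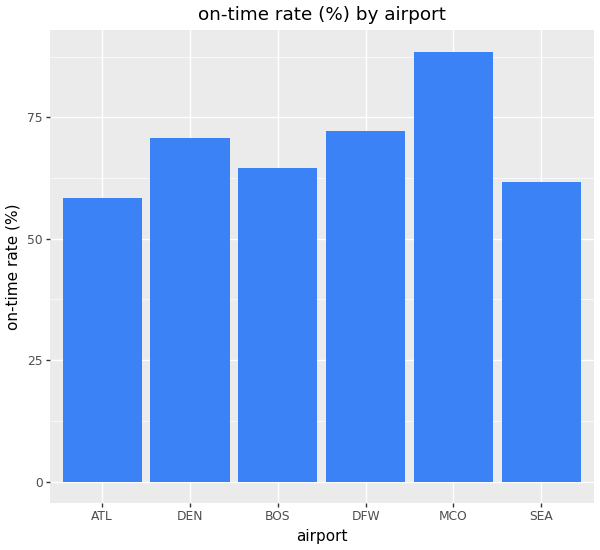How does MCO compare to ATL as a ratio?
≈ 1.5×

MCO ≈ 90, ATL ≈ 60; 90/60 ≈ 1.5.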